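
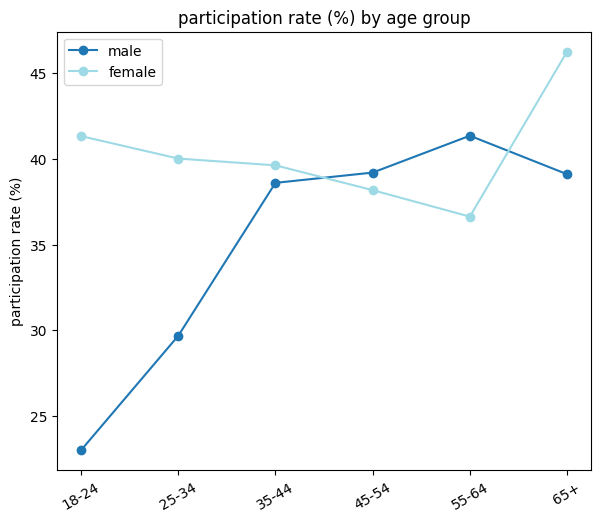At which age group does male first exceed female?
35-44: male ≈ 38 vs female ≈ 40 (not yet); 45-54: male ≈ 40 vs female ≈ 38 (first crossover).

45-54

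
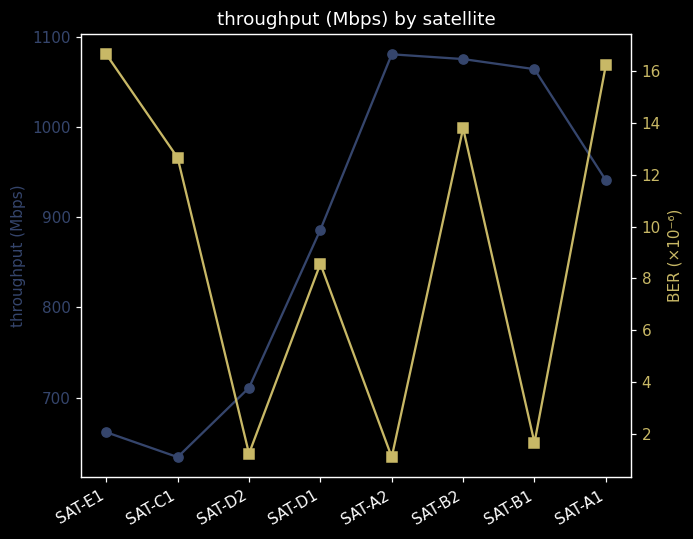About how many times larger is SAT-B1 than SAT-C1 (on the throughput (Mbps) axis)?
≈ 1.62×

SAT-B1 ≈ 1050, SAT-C1 ≈ 650; 1050/650 ≈ 1.62.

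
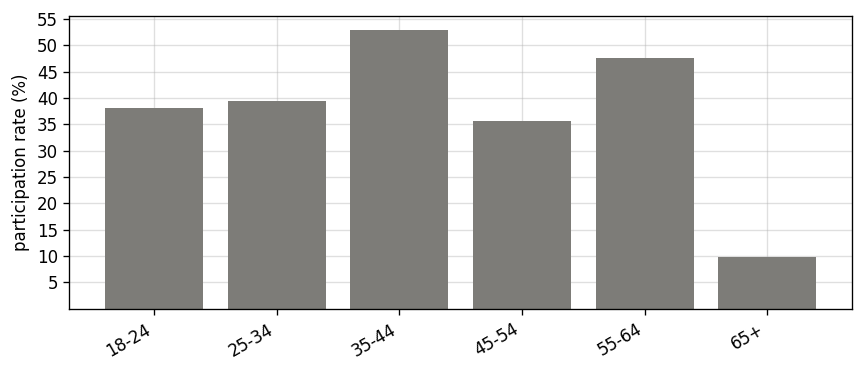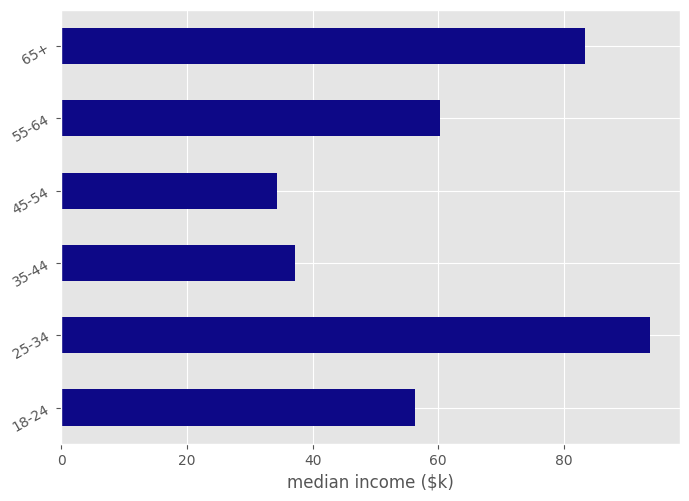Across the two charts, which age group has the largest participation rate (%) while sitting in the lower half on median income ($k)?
Chart 2 median median income ($k) ≈ 60; below-median age groups: 18-24, 35-44, 45-54. Among those, 35-44 has the highest participation rate (%) (≈ 55).

35-44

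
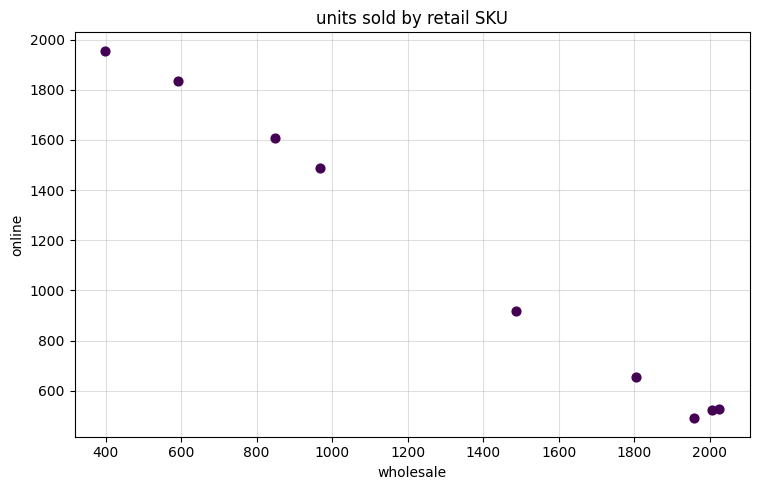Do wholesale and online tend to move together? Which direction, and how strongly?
Points are negatively correlated; strong (|r| ≈ 1.0).

negative, strong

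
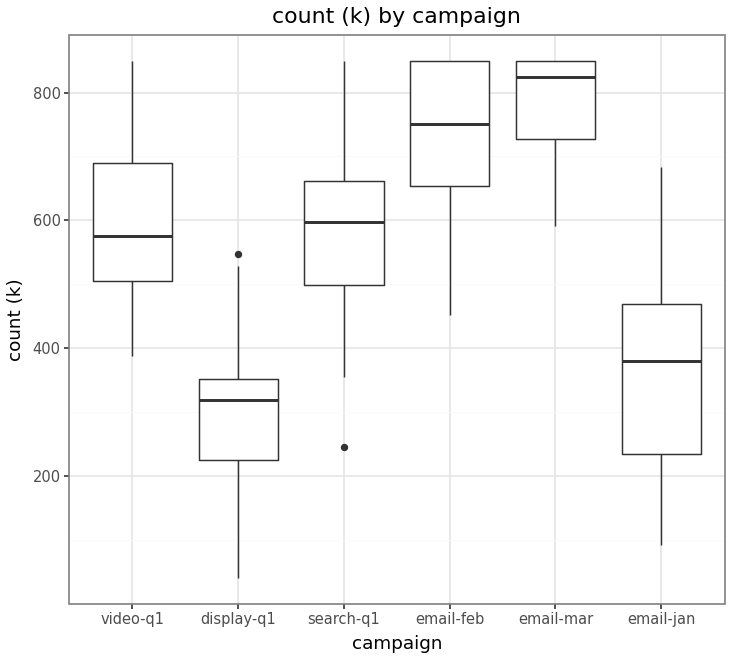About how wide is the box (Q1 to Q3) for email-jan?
≈ 200

Q3 ≈ 450, Q1 ≈ 250; IQR ≈ 200.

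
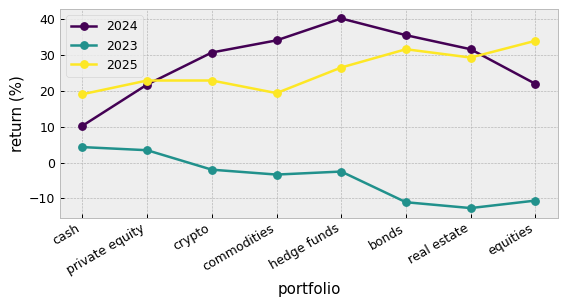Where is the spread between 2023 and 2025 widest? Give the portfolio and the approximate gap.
equities: 2023 ≈ -10, 2025 ≈ 35 → gap ≈ 45. Next-largest (bonds) is only ≈ 40.

equities, ≈ 45 %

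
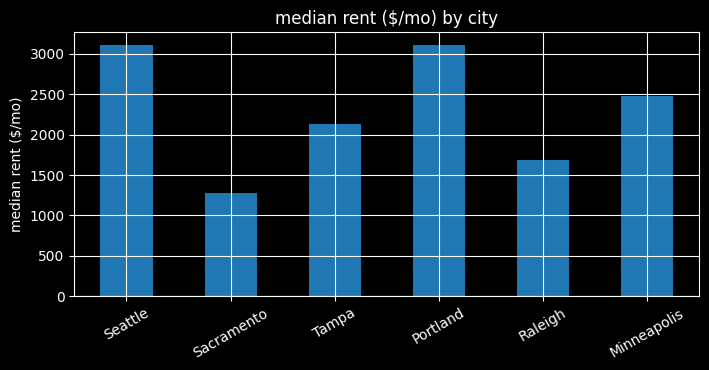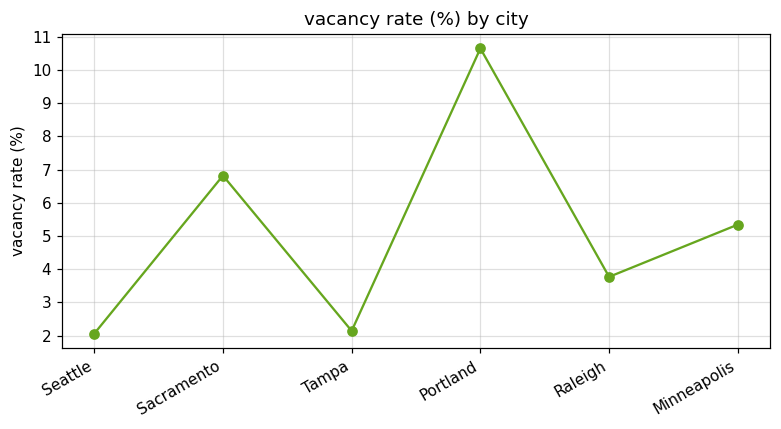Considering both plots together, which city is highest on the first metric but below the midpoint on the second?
Chart 2 median vacancy rate (%) ≈ 5; below-median cities: Seattle, Tampa, Raleigh. Among those, Seattle has the highest median rent ($/mo) (≈ 3000).

Seattle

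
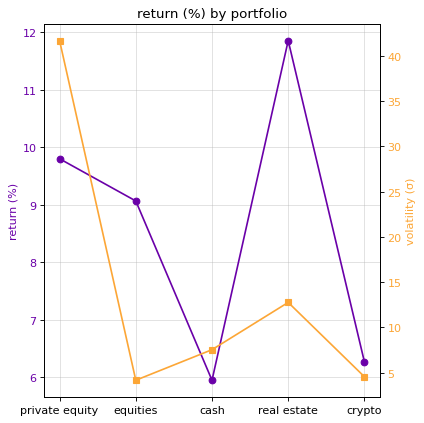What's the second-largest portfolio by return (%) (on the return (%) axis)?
private equity

Top 3 (on the return (%) axis): real estate ≈ 12.0, private equity ≈ 10.0, equities ≈ 9.0.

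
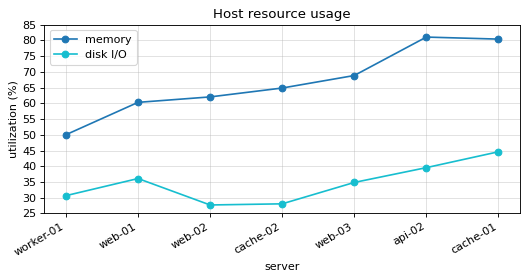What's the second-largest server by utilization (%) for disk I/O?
Top 3 for disk I/O: cache-01 ≈ 45, api-02 ≈ 40, web-01 ≈ 35.

api-02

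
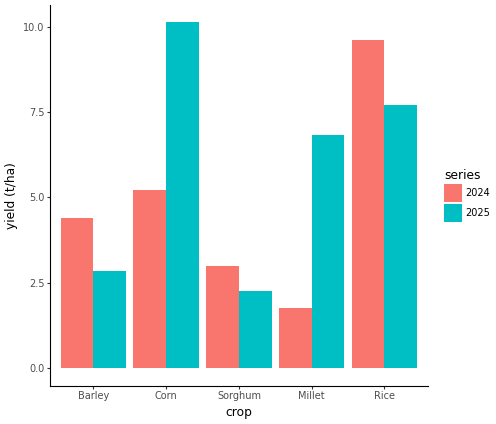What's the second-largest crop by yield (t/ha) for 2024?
Corn

Top 3 for 2024: Rice ≈ 10, Corn ≈ 5, Barley ≈ 4.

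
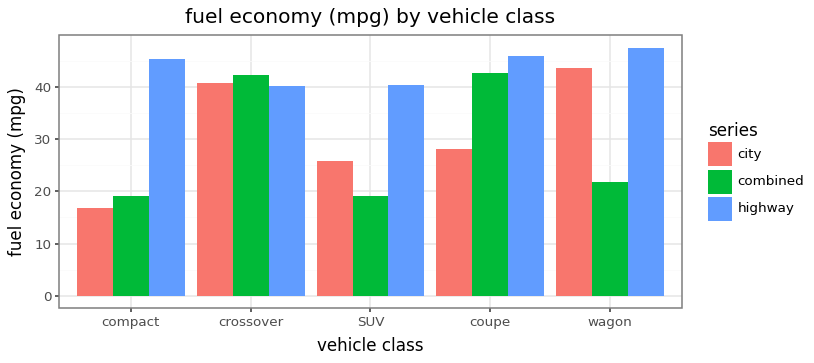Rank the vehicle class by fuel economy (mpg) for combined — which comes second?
Top 3 for combined: coupe ≈ 45, crossover ≈ 40, wagon ≈ 20.

crossover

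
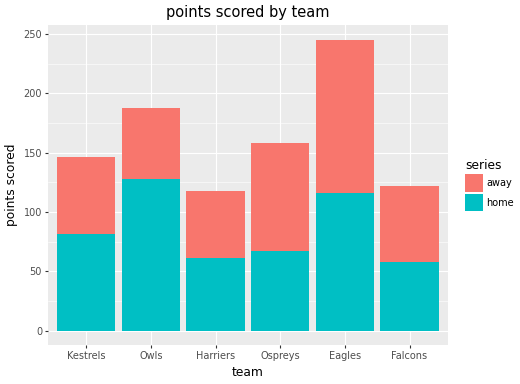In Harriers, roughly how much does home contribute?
≈ 50

home top ≈ 50, bottom ≈ 0; segment ≈ 50.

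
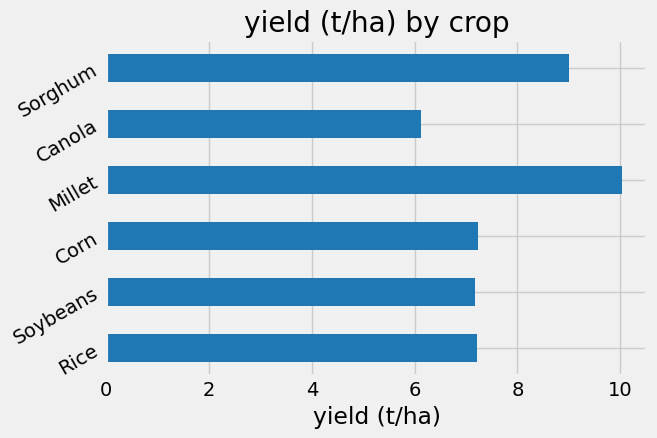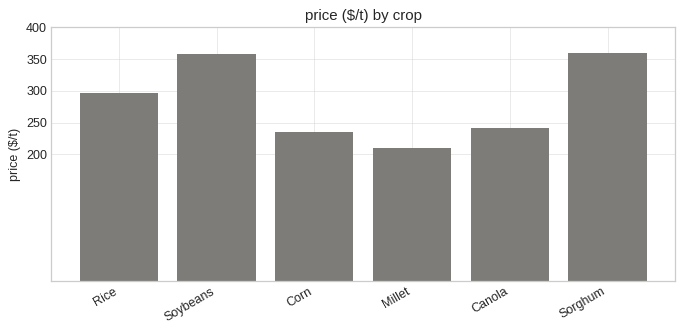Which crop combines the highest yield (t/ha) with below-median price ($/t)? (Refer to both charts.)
Millet

Chart 2 median price ($/t) ≈ 250; below-median crops: Corn, Millet, Canola. Among those, Millet has the highest yield (t/ha) (≈ 10).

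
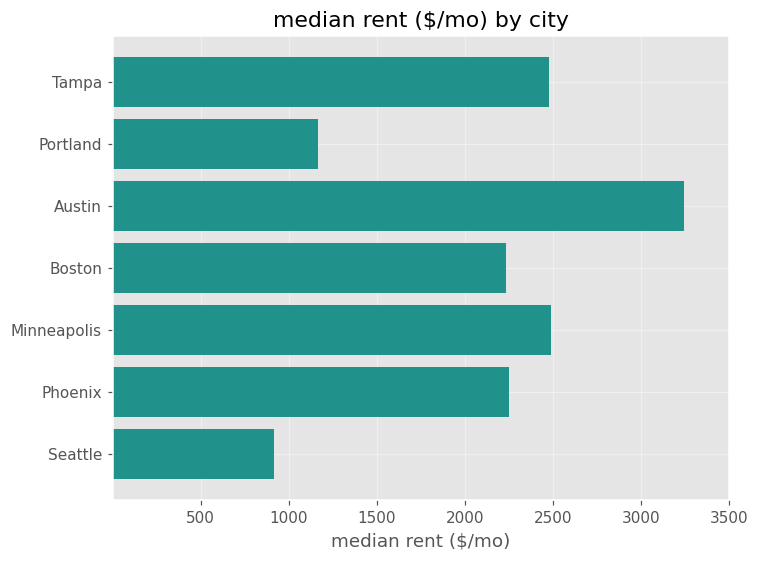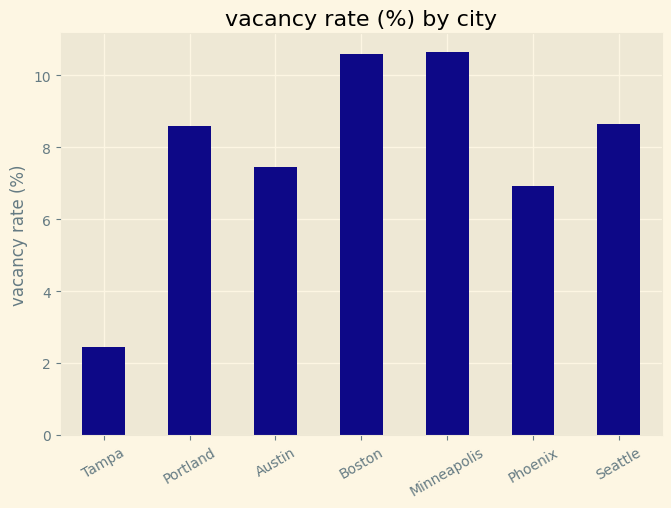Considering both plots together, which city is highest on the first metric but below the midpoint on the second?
Austin

Chart 2 median vacancy rate (%) ≈ 9; below-median cities: Tampa, Austin, Phoenix. Among those, Austin has the highest median rent ($/mo) (≈ 3000).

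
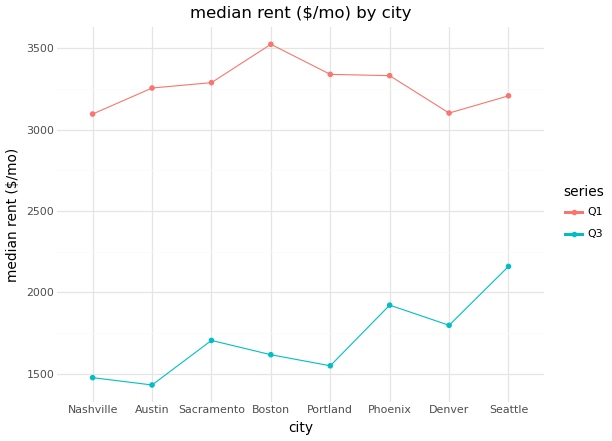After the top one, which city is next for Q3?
Top 3 for Q3: Seattle ≈ 2200, Phoenix ≈ 2000, Denver ≈ 1800.

Phoenix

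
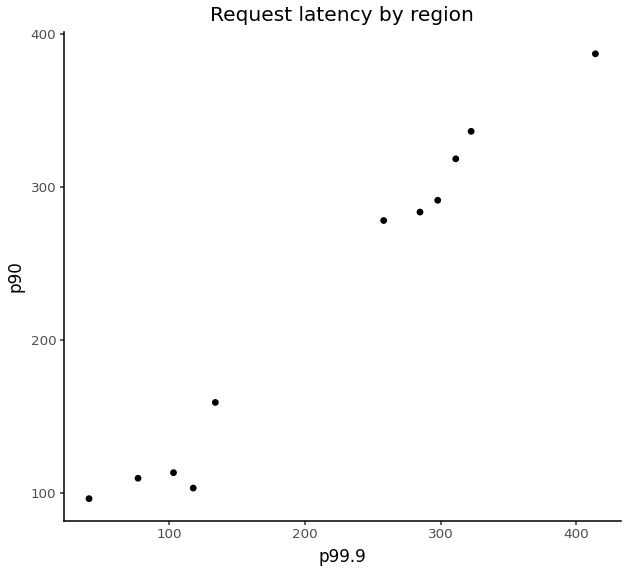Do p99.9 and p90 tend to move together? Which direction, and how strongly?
positive, strong

Points are positively correlated; strong (|r| ≈ 1.0).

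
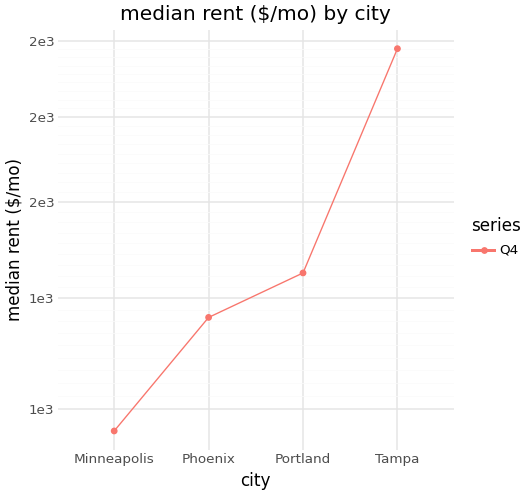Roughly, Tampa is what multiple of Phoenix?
Tampa ≈ 2000, Phoenix ≈ 1400; 2000/1400 ≈ 1.43.

≈ 1.43×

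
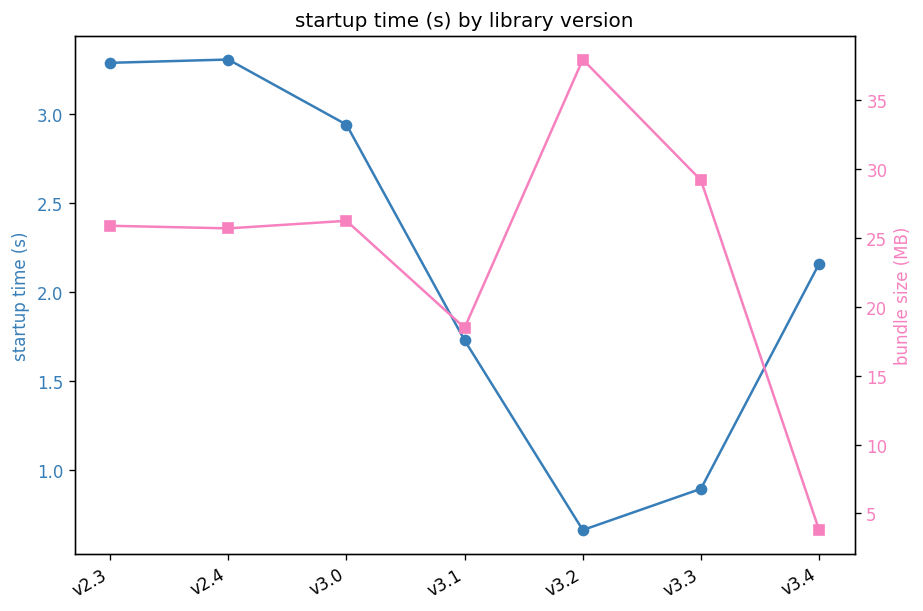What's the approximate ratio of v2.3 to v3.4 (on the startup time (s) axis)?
≈ 1.75×

v2.3 ≈ 3.5, v3.4 ≈ 2.0; 3.5/2.0 ≈ 1.75.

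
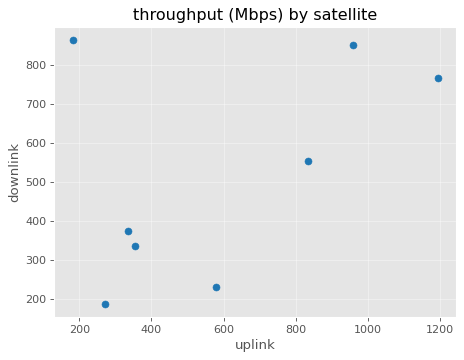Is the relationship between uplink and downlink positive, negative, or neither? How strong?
Points are positively correlated; moderate (|r| ≈ 0.5).

positive, moderate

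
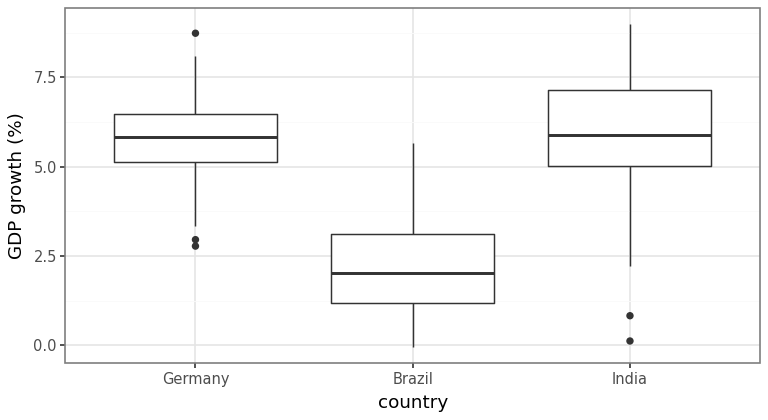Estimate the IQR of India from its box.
≈ 2.0

Q3 ≈ 7.0, Q1 ≈ 5.0; IQR ≈ 2.0.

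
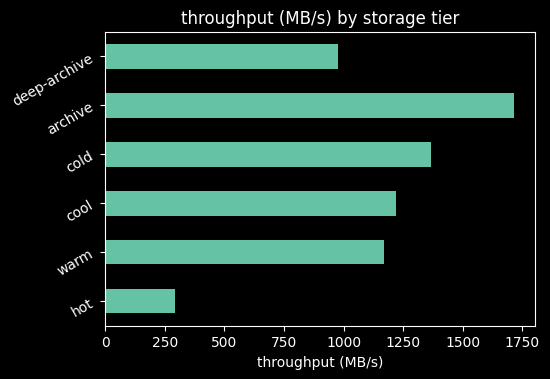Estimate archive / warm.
archive ≈ 1800, warm ≈ 1200; 1800/1200 ≈ 1.5.

≈ 1.5×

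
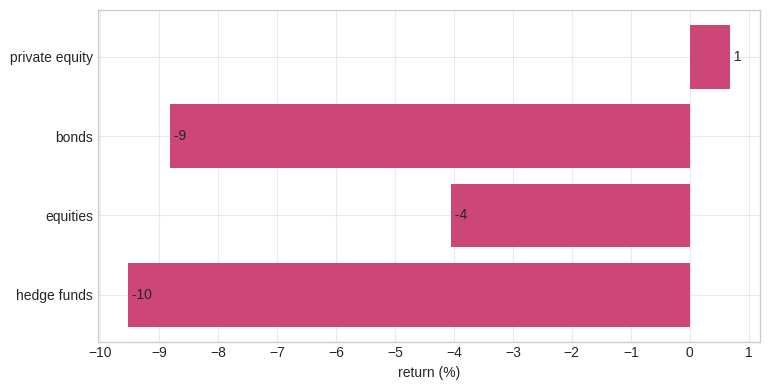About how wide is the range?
Max private equity ≈ 1, min hedge funds ≈ -10; range ≈ 11.

≈ 11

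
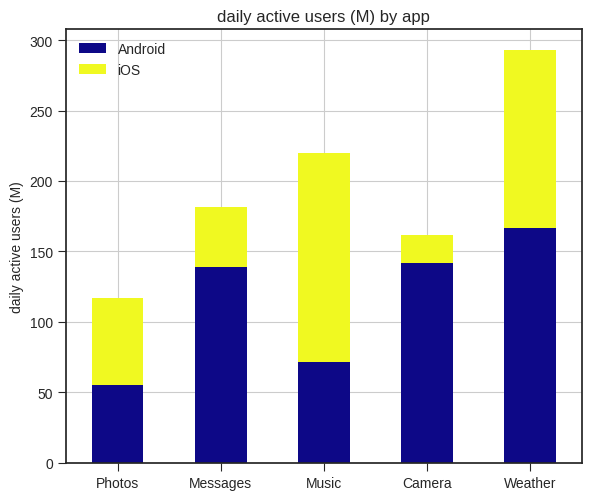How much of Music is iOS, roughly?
iOS top ≈ 225, bottom ≈ 75; segment ≈ 150.

≈ 150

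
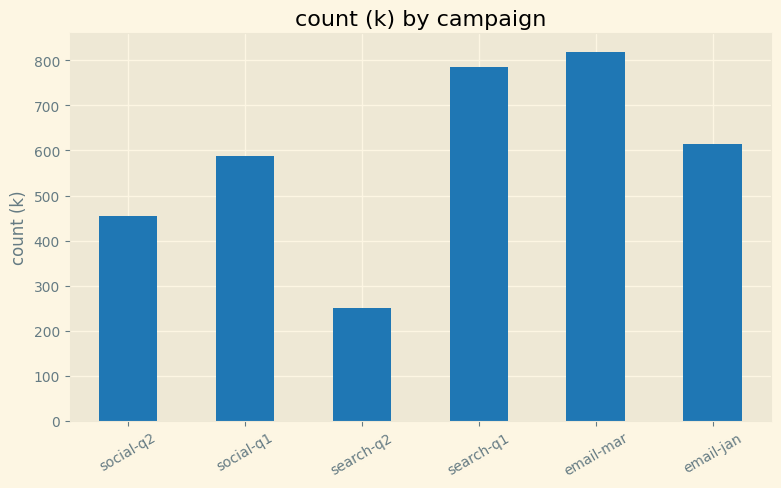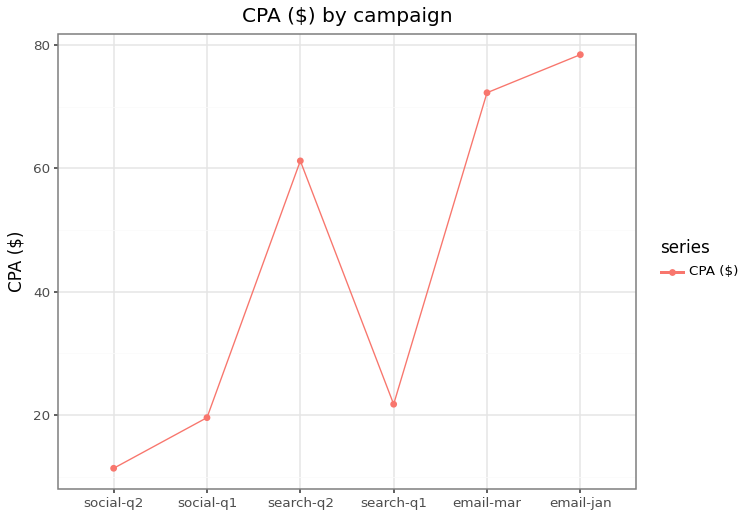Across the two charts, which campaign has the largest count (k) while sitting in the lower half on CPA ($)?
search-q1

Chart 2 median CPA ($) ≈ 40; below-median campaigns: social-q2, social-q1, search-q1. Among those, search-q1 has the highest count (k) (≈ 800).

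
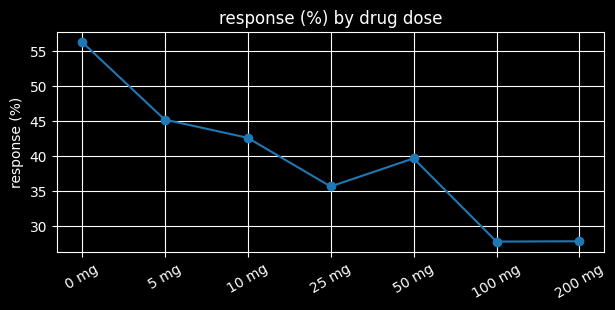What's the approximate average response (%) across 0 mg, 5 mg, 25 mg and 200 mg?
(55 + 45 + 35 + 30) / 4 ≈ 41.

≈ 41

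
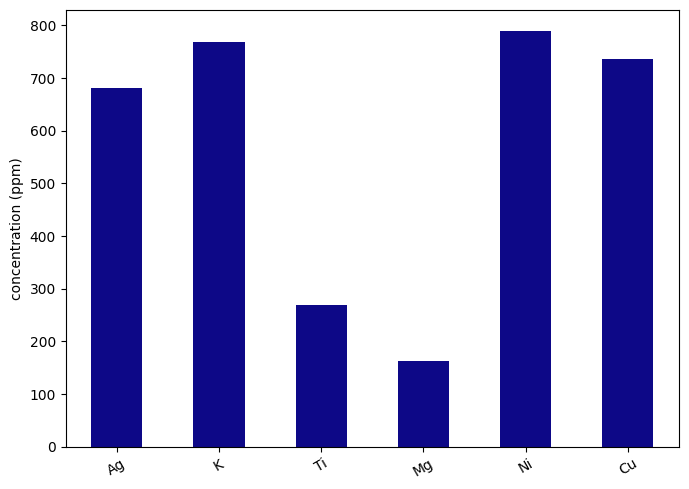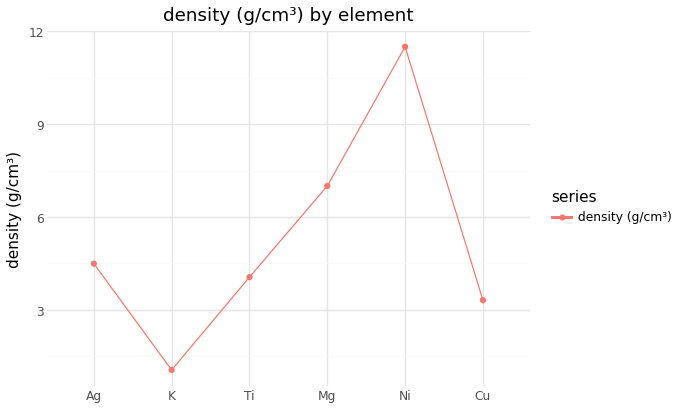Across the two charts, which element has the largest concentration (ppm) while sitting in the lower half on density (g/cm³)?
Chart 2 median density (g/cm³) ≈ 4; below-median elements: K, Ti, Cu. Among those, K has the highest concentration (ppm) (≈ 800).

K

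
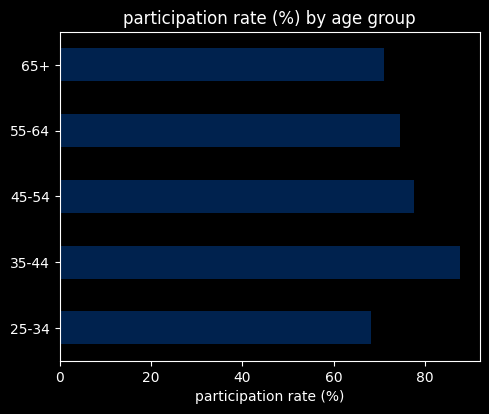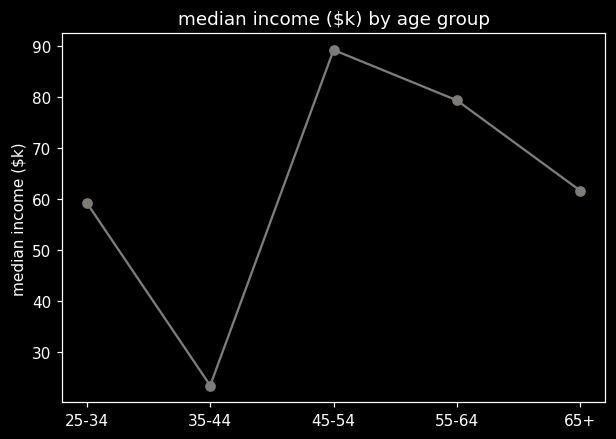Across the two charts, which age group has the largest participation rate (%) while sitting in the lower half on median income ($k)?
Chart 2 median median income ($k) ≈ 60; below-median age groups: 25-34, 35-44. Among those, 35-44 has the highest participation rate (%) (≈ 90).

35-44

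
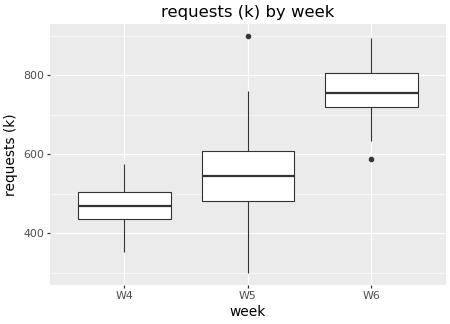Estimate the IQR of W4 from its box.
≈ 75

Q3 ≈ 500, Q1 ≈ 425; IQR ≈ 75.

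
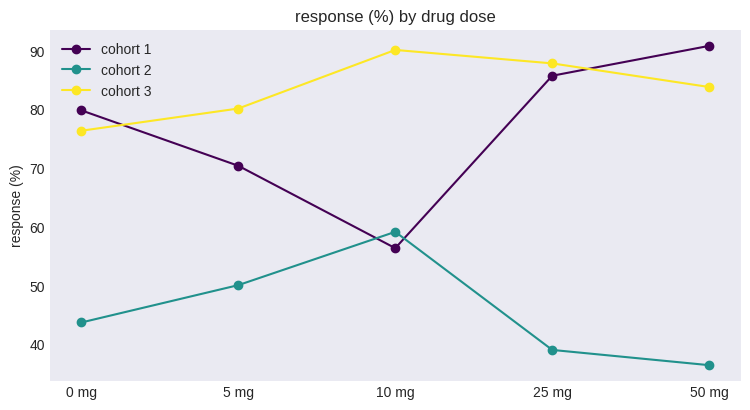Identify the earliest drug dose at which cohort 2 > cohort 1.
5 mg: cohort 2 ≈ 50 vs cohort 1 ≈ 70 (not yet); 10 mg: cohort 2 ≈ 60 vs cohort 1 ≈ 55 (first crossover).

10 mg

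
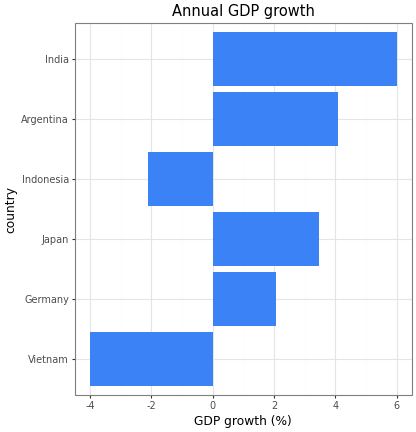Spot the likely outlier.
Vietnam ≈ -4; the rest sit between ≈ -2 and ≈ 6.

Vietnam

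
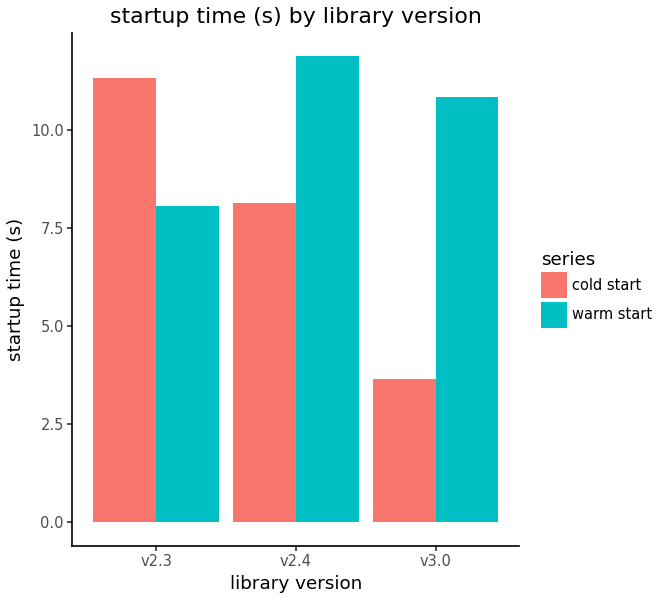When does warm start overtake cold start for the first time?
v2.4

v2.3: warm start ≈ 8 vs cold start ≈ 11 (not yet); v2.4: warm start ≈ 12 vs cold start ≈ 8 (first crossover).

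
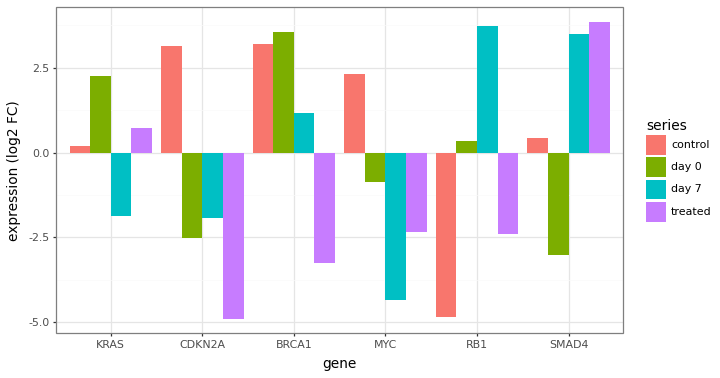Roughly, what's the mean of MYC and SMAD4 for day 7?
(-4 + 4) / 2 ≈ 0.

≈ 0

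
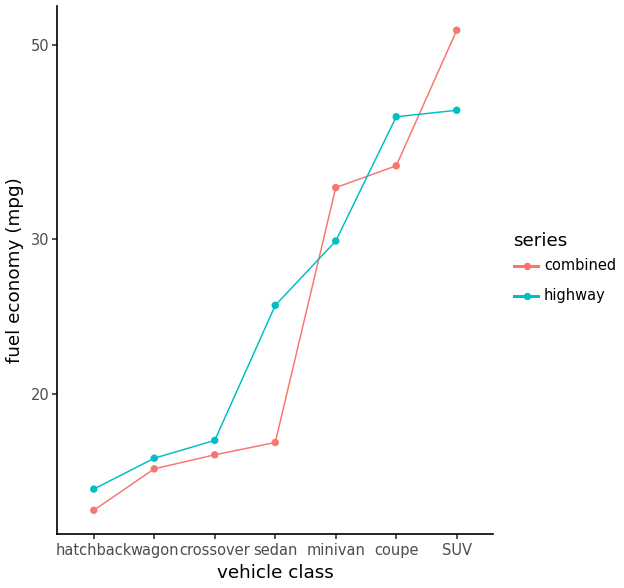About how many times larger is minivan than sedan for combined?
≈ 1.75×

minivan ≈ 35, sedan ≈ 20; 35/20 ≈ 1.75.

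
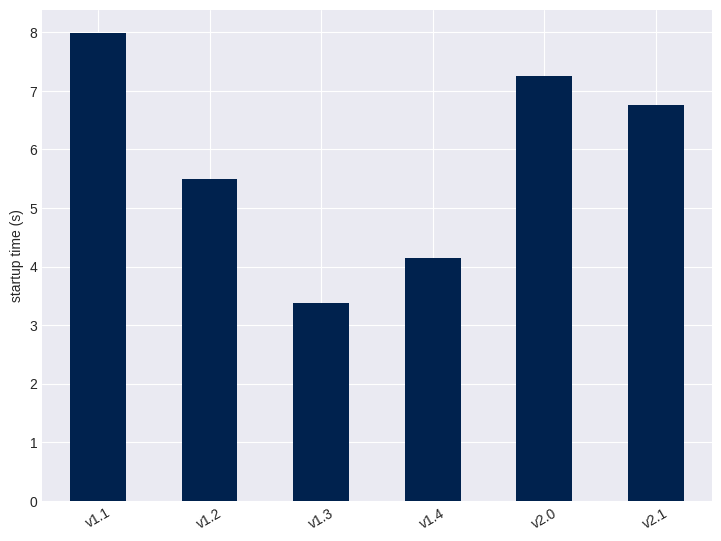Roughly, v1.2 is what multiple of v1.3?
v1.2 ≈ 5, v1.3 ≈ 3; 5/3 ≈ 1.67.

≈ 1.67×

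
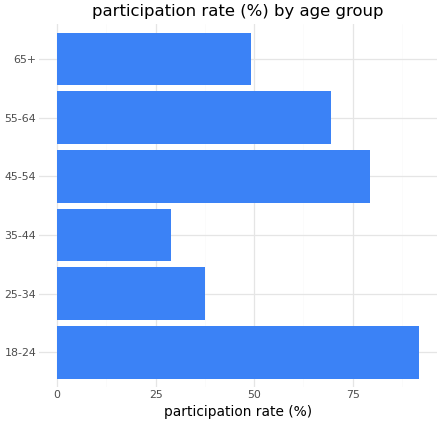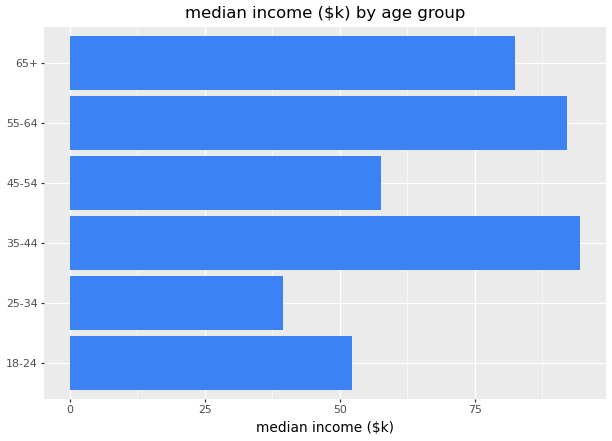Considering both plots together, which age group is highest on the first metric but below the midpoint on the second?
Chart 2 median median income ($k) ≈ 70; below-median age groups: 18-24, 25-34, 45-54. Among those, 18-24 has the highest participation rate (%) (≈ 90).

18-24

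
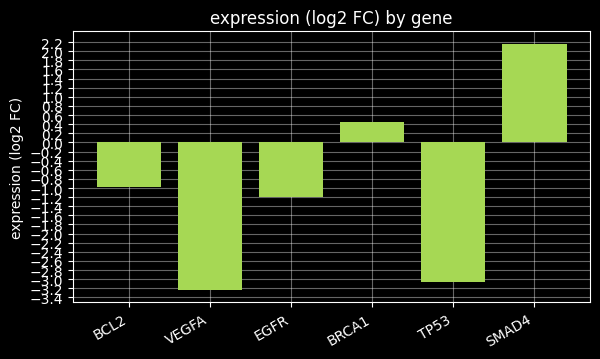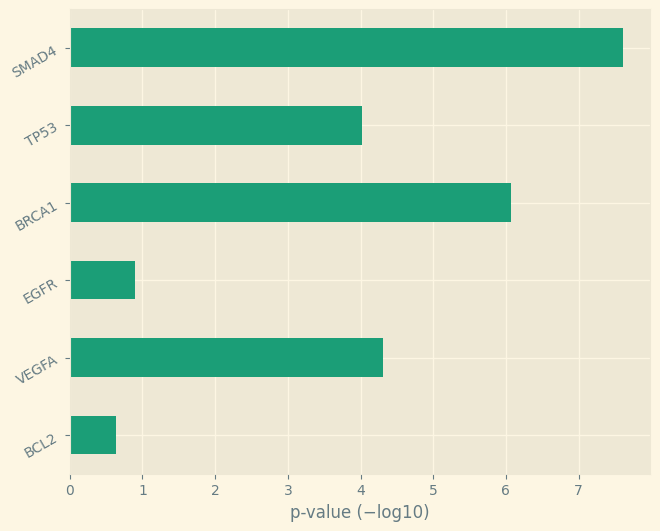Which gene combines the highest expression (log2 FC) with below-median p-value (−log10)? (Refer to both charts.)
Chart 2 median p-value (−log10) ≈ 4; below-median genes: BCL2, EGFR, TP53. Among those, BCL2 has the highest expression (log2 FC) (≈ -1).

BCL2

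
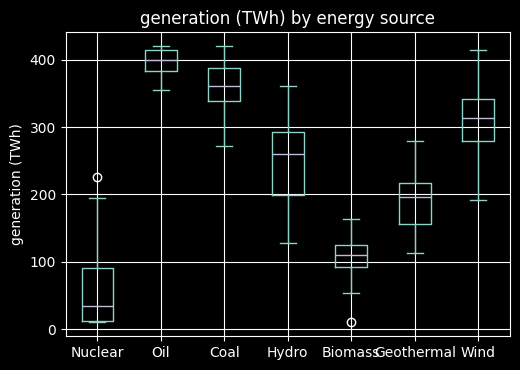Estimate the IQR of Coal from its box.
Q3 ≈ 400, Q1 ≈ 350; IQR ≈ 50.

≈ 50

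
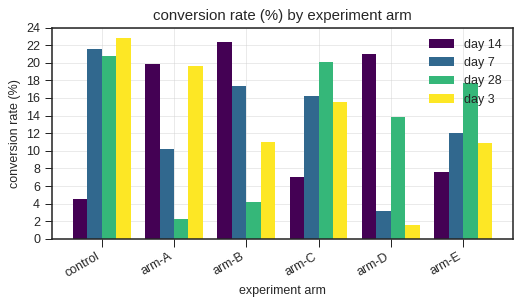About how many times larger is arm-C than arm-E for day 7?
arm-C ≈ 16, arm-E ≈ 12; 16/12 ≈ 1.33.

≈ 1.33×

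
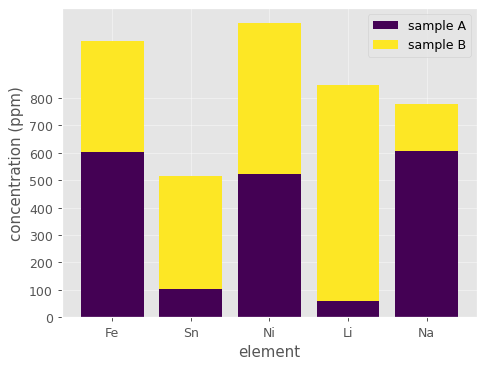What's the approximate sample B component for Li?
≈ 700

sample B top ≈ 800, bottom ≈ 100; segment ≈ 700.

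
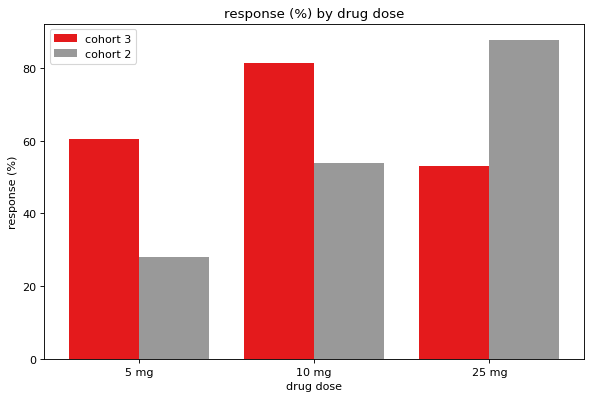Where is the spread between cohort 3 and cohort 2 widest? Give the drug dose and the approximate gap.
25 mg, ≈ 40 %

25 mg: cohort 3 ≈ 50, cohort 2 ≈ 90 → gap ≈ 40. Next-largest (5 mg) is only ≈ 30.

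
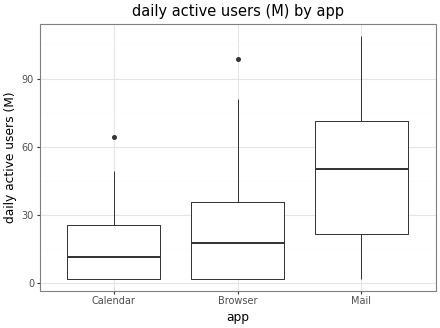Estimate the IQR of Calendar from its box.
Q3 ≈ 25, Q1 ≈ 0; IQR ≈ 25.

≈ 25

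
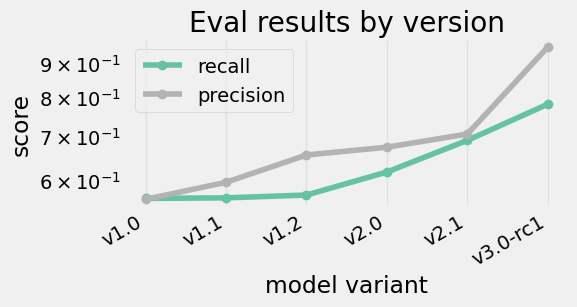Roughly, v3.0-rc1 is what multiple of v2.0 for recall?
≈ 1.33×

v3.0-rc1 ≈ 0.80, v2.0 ≈ 0.60; 0.80/0.60 ≈ 1.33.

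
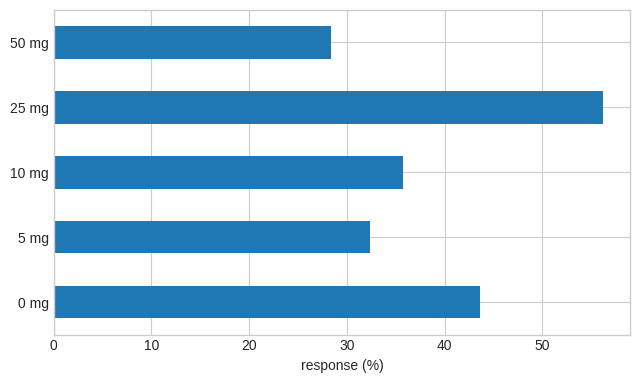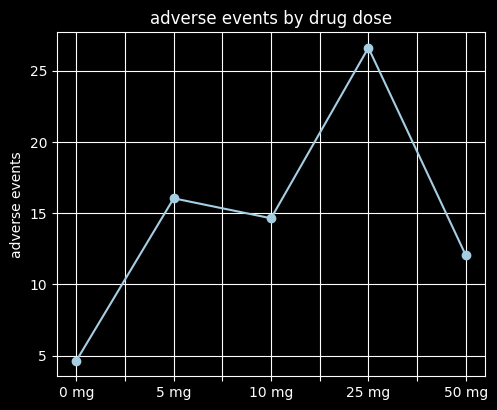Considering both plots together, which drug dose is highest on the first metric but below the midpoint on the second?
0 mg

Chart 2 median adverse events ≈ 15; below-median drug doses: 0 mg, 50 mg. Among those, 0 mg has the highest response (%) (≈ 40).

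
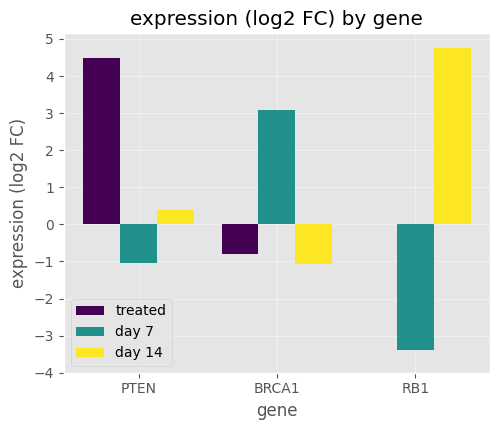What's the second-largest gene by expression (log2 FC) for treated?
RB1

Top 3 for treated: PTEN ≈ 4, RB1 ≈ 0, BRCA1 ≈ -1.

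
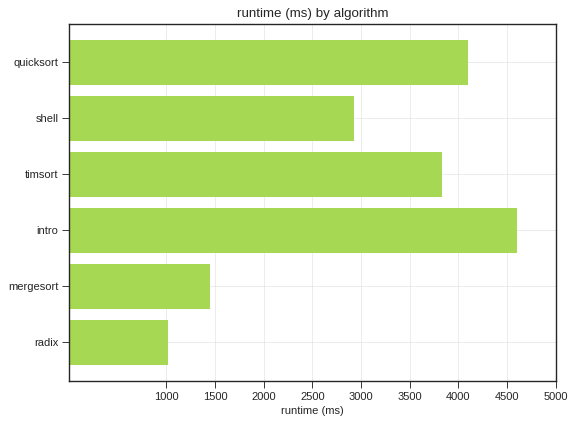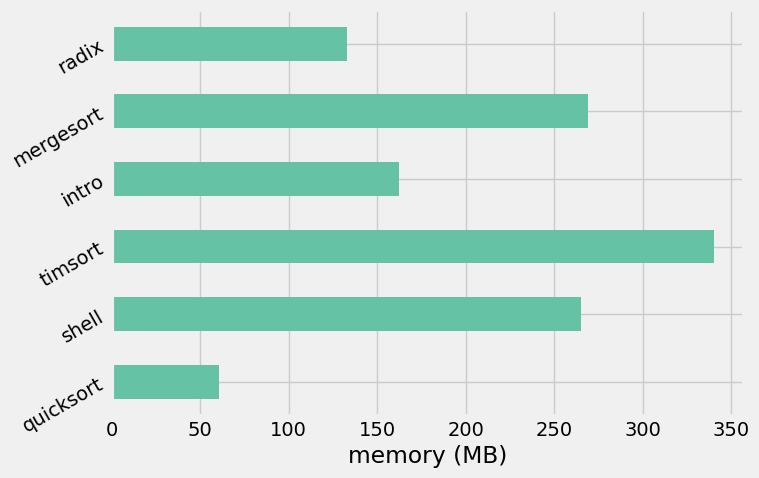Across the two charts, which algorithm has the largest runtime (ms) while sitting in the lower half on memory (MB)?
intro

Chart 2 median memory (MB) ≈ 200; below-median algorithms: quicksort, intro, radix. Among those, intro has the highest runtime (ms) (≈ 4500).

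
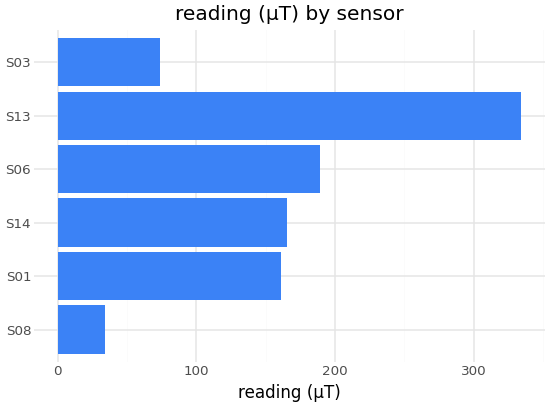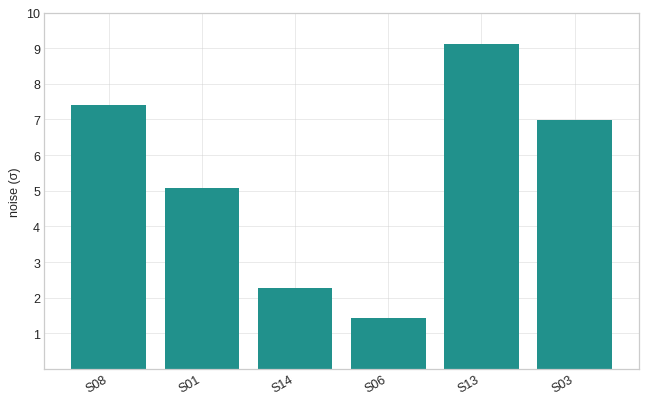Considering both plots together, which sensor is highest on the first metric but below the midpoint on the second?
S06

Chart 2 median noise (σ) ≈ 6; below-median sensors: S01, S14, S06. Among those, S06 has the highest reading (µT) (≈ 200).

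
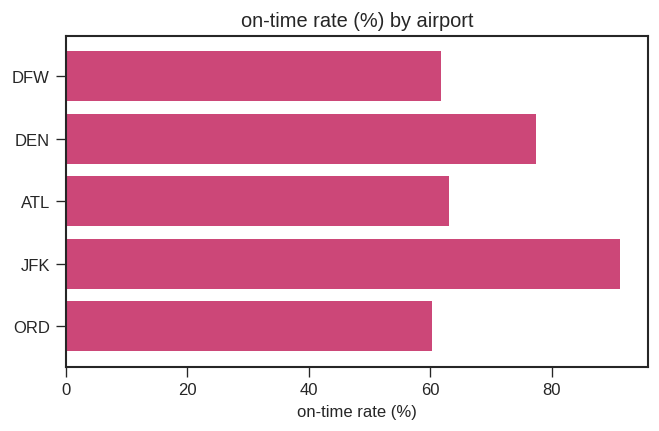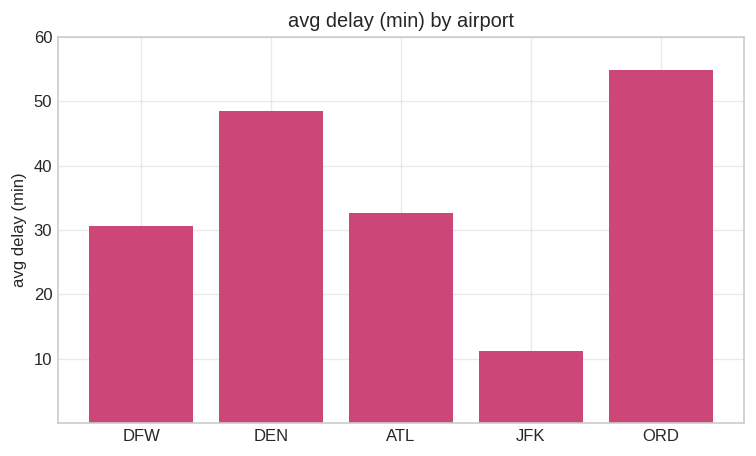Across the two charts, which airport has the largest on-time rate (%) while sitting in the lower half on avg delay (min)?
JFK

Chart 2 median avg delay (min) ≈ 30; below-median airports: DFW, JFK. Among those, JFK has the highest on-time rate (%) (≈ 90).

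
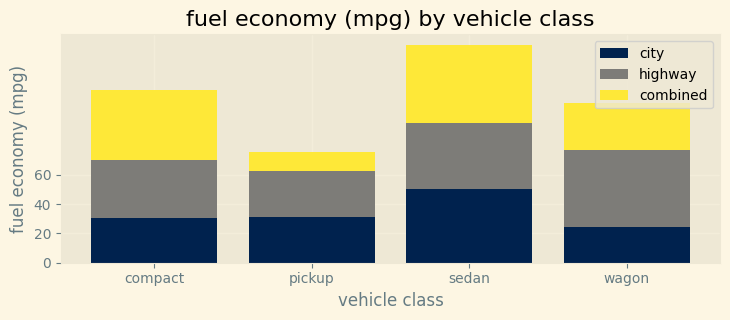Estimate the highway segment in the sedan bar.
≈ 40

highway top ≈ 100, bottom ≈ 60; segment ≈ 40.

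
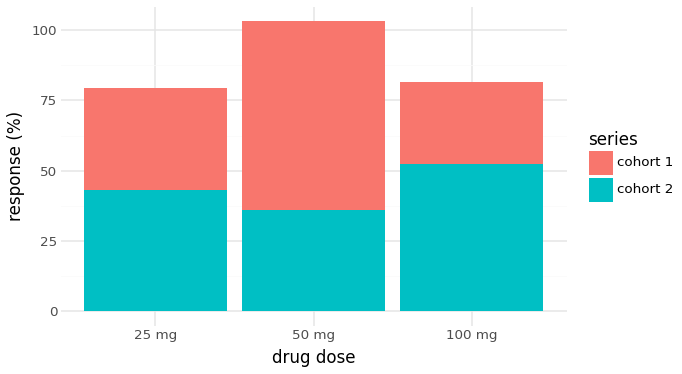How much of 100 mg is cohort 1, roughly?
cohort 1 top ≈ 80, bottom ≈ 50; segment ≈ 30.

≈ 30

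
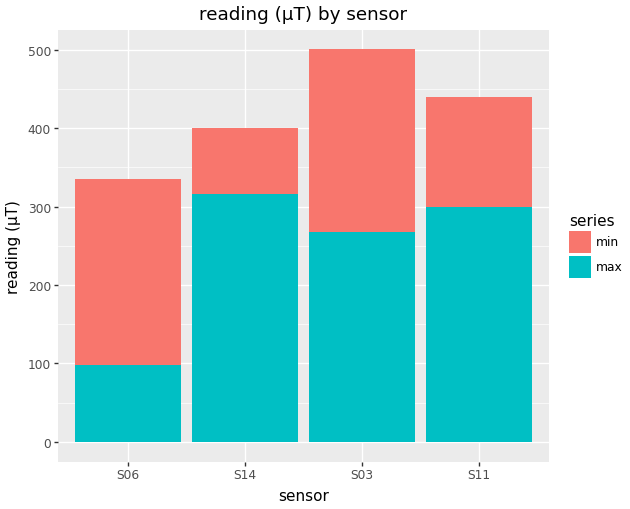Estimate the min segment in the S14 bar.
min top ≈ 400, bottom ≈ 300; segment ≈ 100.

≈ 100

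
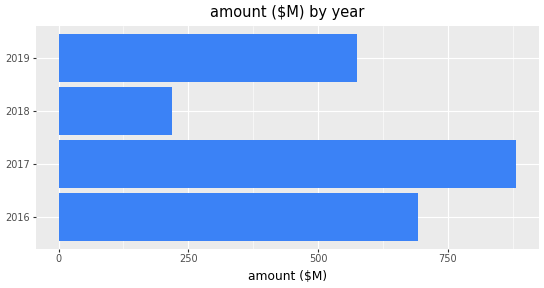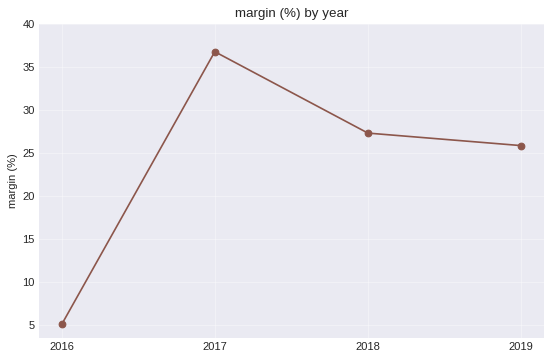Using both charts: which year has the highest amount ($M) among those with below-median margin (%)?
Chart 2 median margin (%) ≈ 25; below-median years: 2016, 2019. Among those, 2016 has the highest amount ($M) (≈ 700).

2016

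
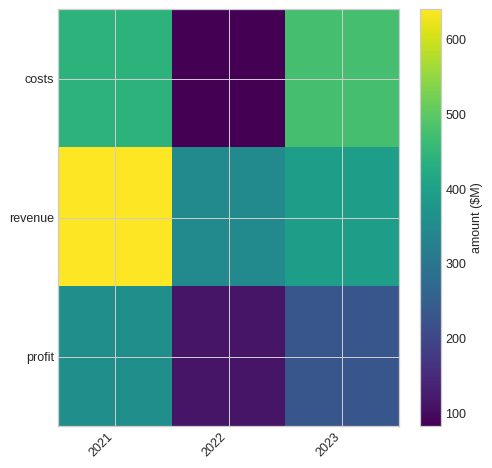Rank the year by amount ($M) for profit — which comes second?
Top 3 for profit: 2021 ≈ 350, 2023 ≈ 250, 2022 ≈ 100.

2023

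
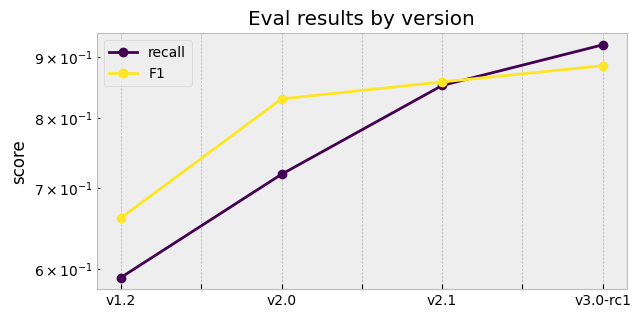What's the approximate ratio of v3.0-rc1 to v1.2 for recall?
≈ 1.5×

v3.0-rc1 ≈ 0.90, v1.2 ≈ 0.60; 0.90/0.60 ≈ 1.5.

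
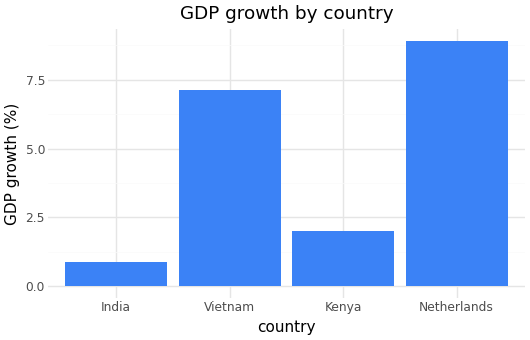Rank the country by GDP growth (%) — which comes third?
Kenya

Top 4: Netherlands ≈ 9, Vietnam ≈ 7, Kenya ≈ 2, India ≈ 1.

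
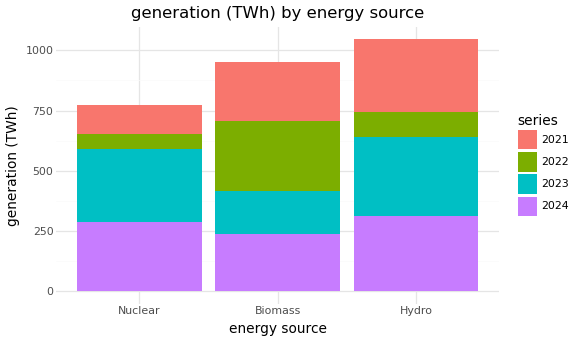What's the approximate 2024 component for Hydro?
2024 top ≈ 300, bottom ≈ 0; segment ≈ 300.

≈ 300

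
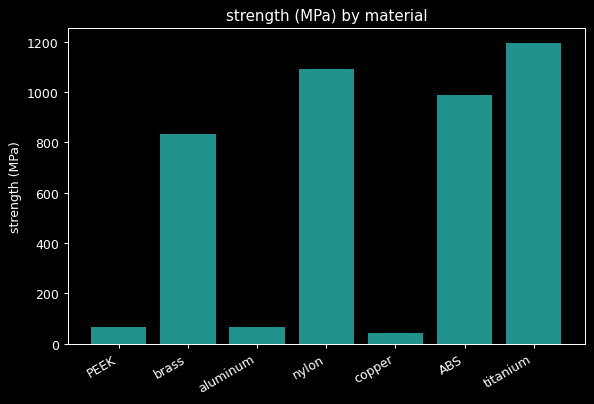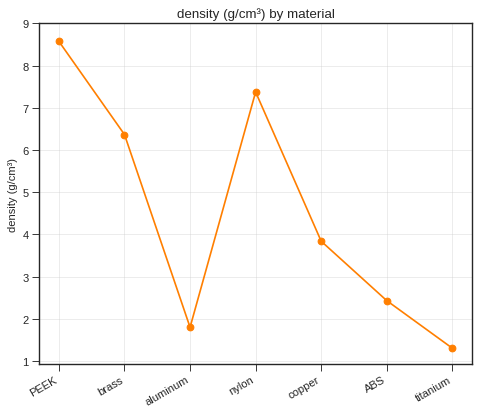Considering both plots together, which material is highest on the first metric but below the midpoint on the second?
titanium

Chart 2 median density (g/cm³) ≈ 4; below-median materials: aluminum, ABS, titanium. Among those, titanium has the highest strength (MPa) (≈ 1200).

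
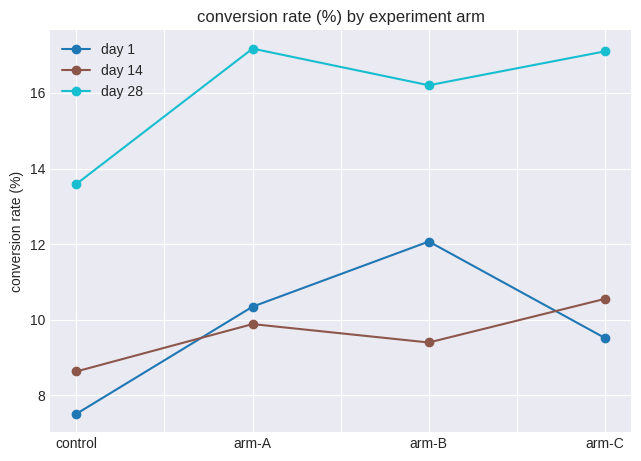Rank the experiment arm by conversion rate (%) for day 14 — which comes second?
Top 3 for day 14: arm-C ≈ 11, arm-A ≈ 10, arm-B ≈ 9.

arm-A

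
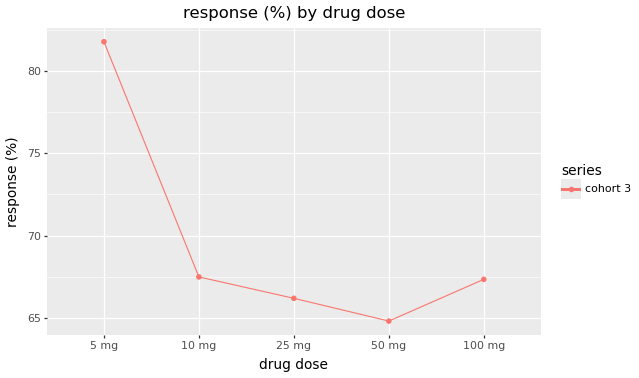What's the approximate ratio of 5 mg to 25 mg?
≈ 1.24×

5 mg ≈ 82, 25 mg ≈ 66; 82/66 ≈ 1.24.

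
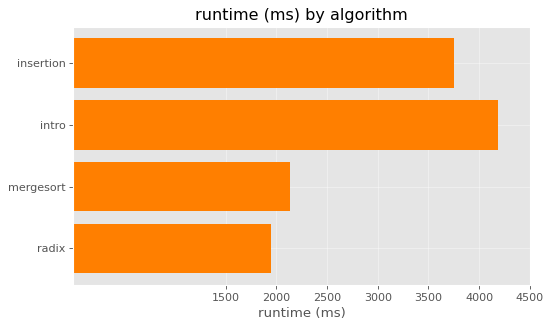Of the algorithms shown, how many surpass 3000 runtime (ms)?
2

Above 3000: insertion, intro.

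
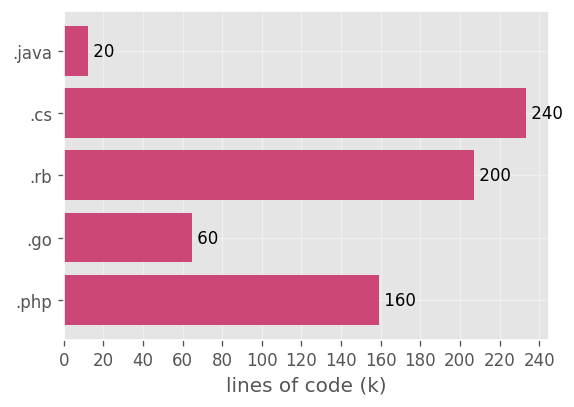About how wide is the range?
Max .cs ≈ 240, min .java ≈ 20; range ≈ 220.

≈ 220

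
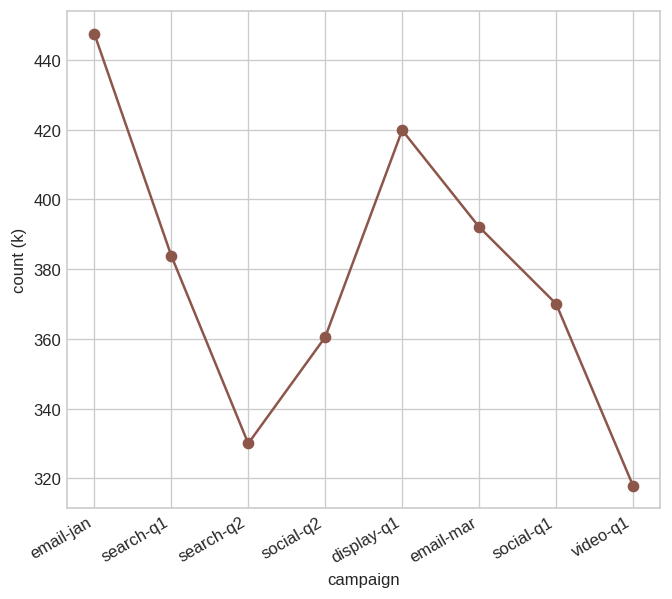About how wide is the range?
Max email-jan ≈ 440, min video-q1 ≈ 320; range ≈ 120.

≈ 120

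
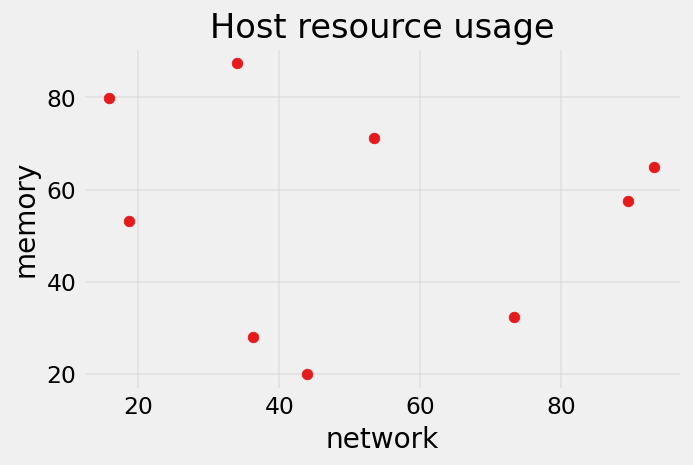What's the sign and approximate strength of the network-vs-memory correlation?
Points are roughly uncorrelated; weak (|r| ≈ 0.1).

no clear correlation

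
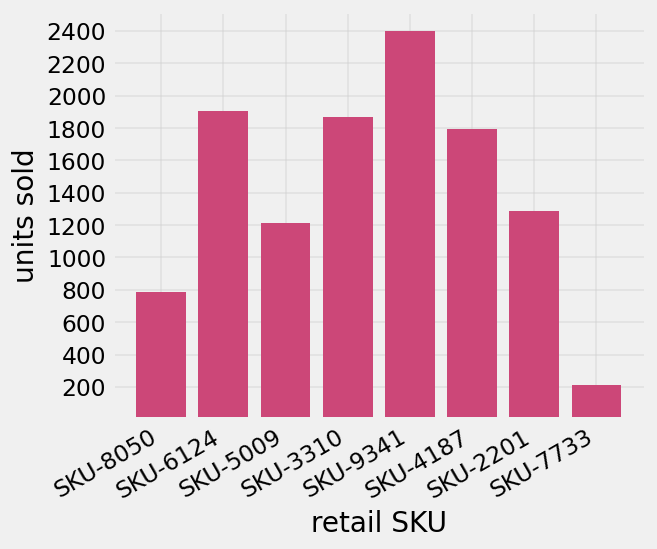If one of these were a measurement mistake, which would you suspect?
SKU-7733

SKU-7733 ≈ 200; the rest sit between ≈ 800 and ≈ 2400.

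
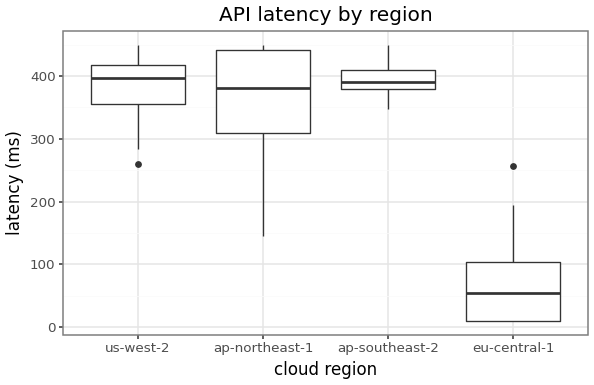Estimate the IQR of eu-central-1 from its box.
Q3 ≈ 100, Q1 ≈ 0; IQR ≈ 100.

≈ 100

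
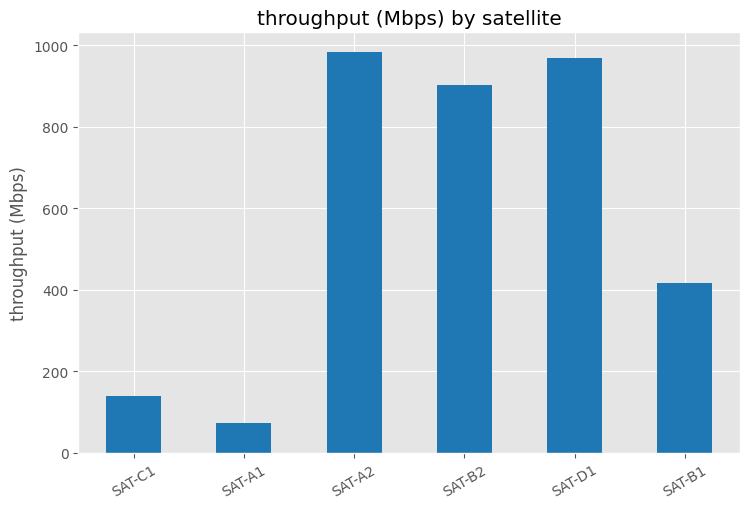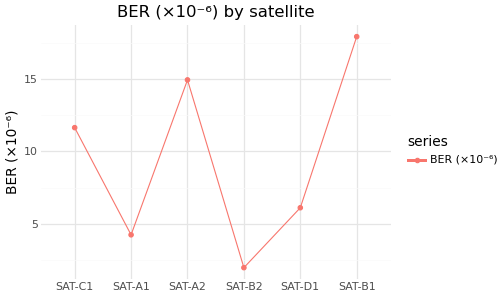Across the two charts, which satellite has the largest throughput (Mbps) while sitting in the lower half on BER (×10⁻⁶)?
Chart 2 median BER (×10⁻⁶) ≈ 8; below-median satellites: SAT-A1, SAT-B2, SAT-D1. Among those, SAT-D1 has the highest throughput (Mbps) (≈ 1000).

SAT-D1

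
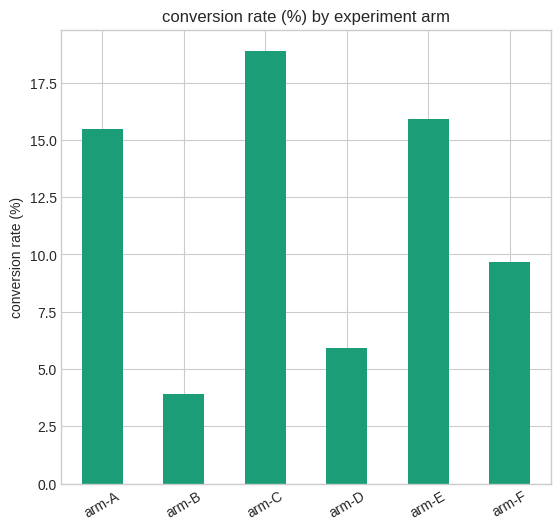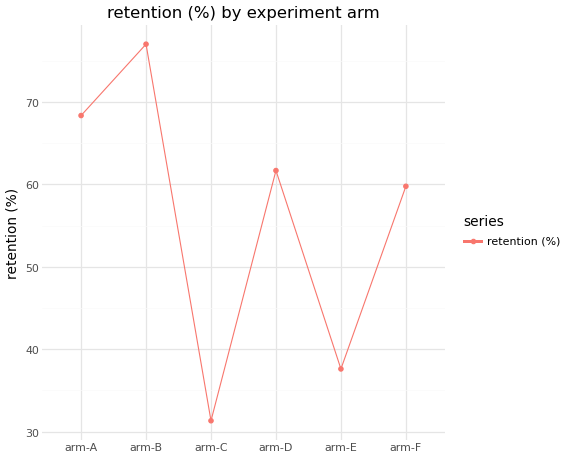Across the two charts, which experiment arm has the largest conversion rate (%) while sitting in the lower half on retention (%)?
Chart 2 median retention (%) ≈ 60; below-median experiment arms: arm-C, arm-E, arm-F. Among those, arm-C has the highest conversion rate (%) (≈ 18).

arm-C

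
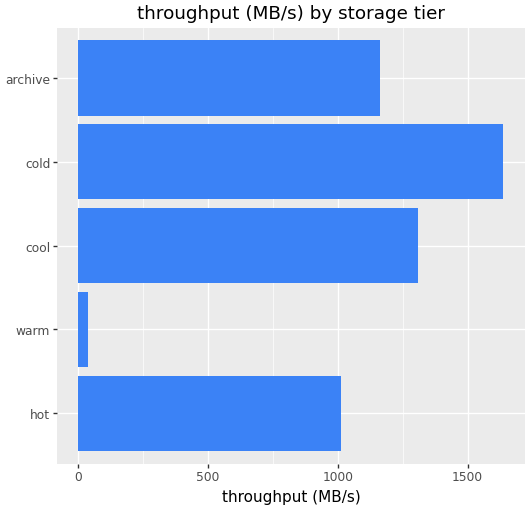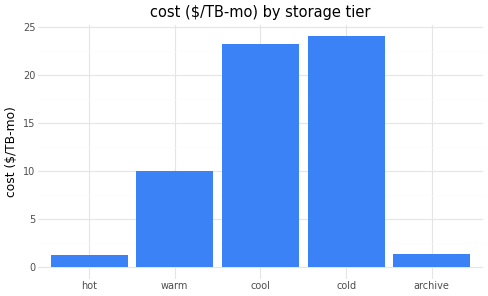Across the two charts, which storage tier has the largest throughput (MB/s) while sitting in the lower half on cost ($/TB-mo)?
archive

Chart 2 median cost ($/TB-mo) ≈ 10; below-median storage tiers: hot, archive. Among those, archive has the highest throughput (MB/s) (≈ 1200).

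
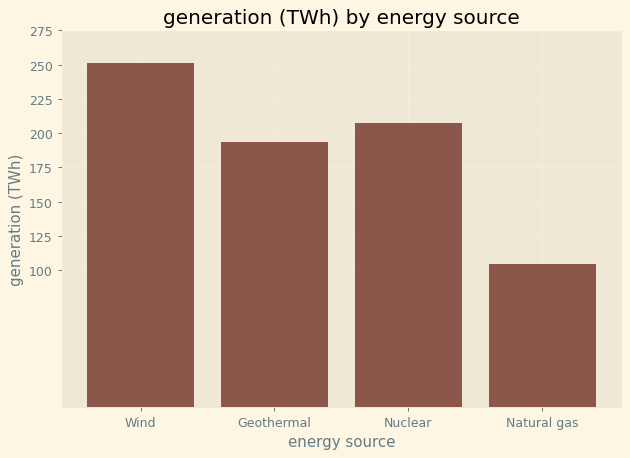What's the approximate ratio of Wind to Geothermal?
≈ 1.25×

Wind ≈ 250, Geothermal ≈ 200; 250/200 ≈ 1.25.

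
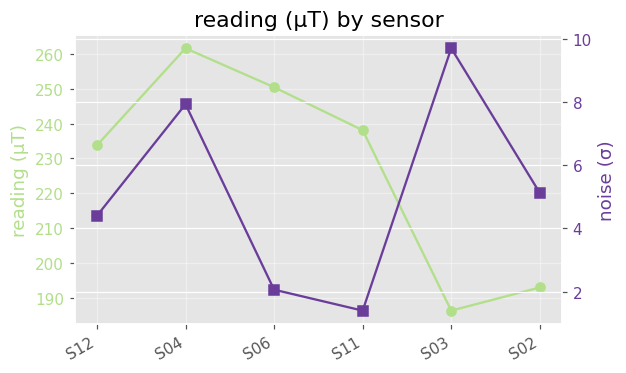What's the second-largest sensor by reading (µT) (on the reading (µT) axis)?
Top 3 (on the reading (µT) axis): S04 ≈ 260, S06 ≈ 250, S11 ≈ 240.

S06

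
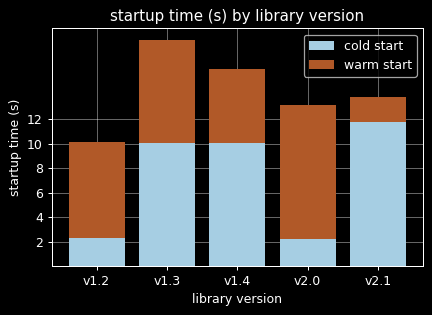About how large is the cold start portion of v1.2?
cold start top ≈ 2, bottom ≈ 0; segment ≈ 2.

≈ 2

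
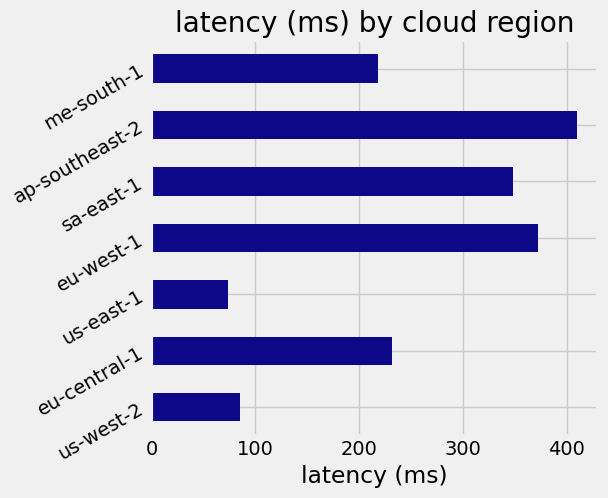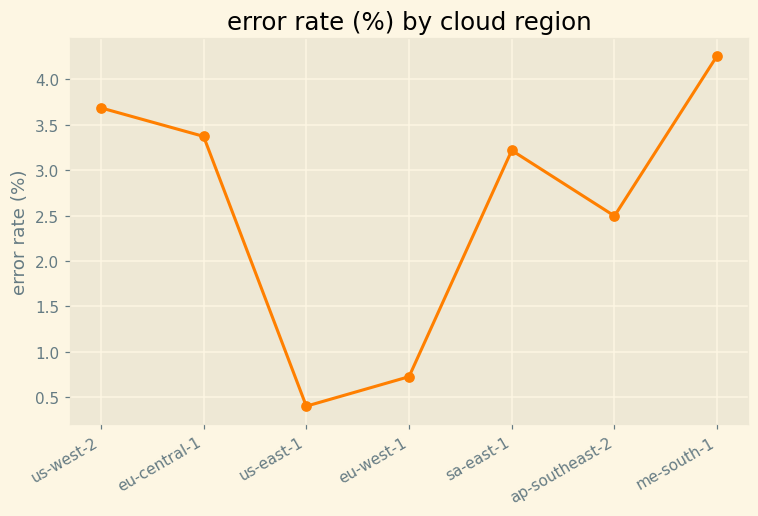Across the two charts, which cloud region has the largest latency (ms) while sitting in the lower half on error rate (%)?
ap-southeast-2

Chart 2 median error rate (%) ≈ 3; below-median cloud regions: us-east-1, eu-west-1, ap-southeast-2. Among those, ap-southeast-2 has the highest latency (ms) (≈ 400).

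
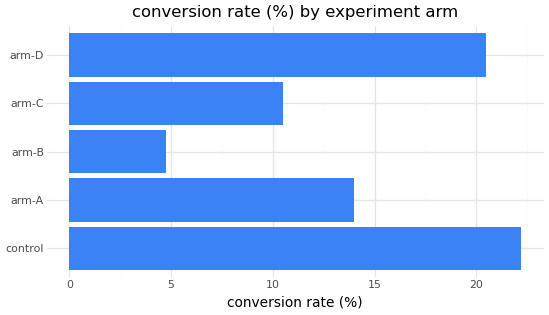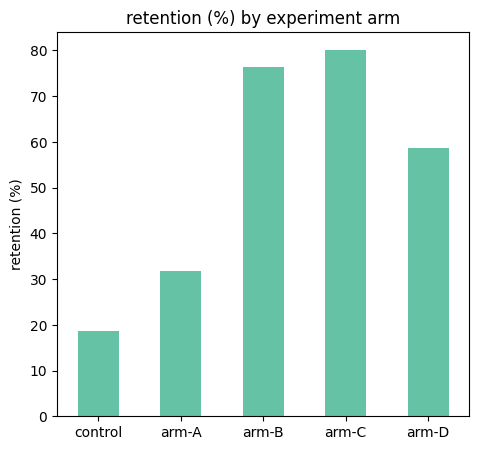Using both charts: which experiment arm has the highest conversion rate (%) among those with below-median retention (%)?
control

Chart 2 median retention (%) ≈ 60; below-median experiment arms: control, arm-A. Among those, control has the highest conversion rate (%) (≈ 20).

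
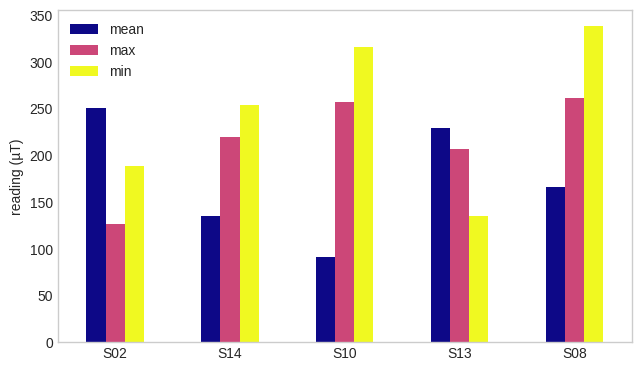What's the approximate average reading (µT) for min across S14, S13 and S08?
≈ 250

(250 + 150 + 350) / 3 ≈ 250.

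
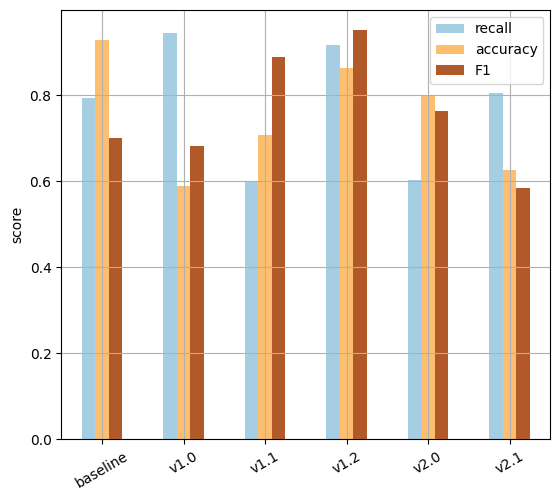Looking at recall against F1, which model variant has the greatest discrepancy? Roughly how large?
v1.1: recall ≈ 0.6, F1 ≈ 0.9 → gap ≈ 0.3. Next-largest (v1.0) is only ≈ 0.2.

v1.1, ≈ 0.3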